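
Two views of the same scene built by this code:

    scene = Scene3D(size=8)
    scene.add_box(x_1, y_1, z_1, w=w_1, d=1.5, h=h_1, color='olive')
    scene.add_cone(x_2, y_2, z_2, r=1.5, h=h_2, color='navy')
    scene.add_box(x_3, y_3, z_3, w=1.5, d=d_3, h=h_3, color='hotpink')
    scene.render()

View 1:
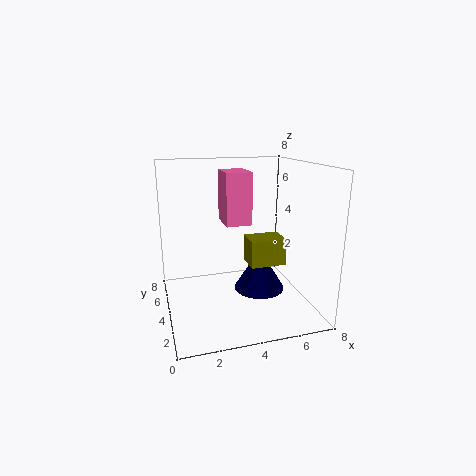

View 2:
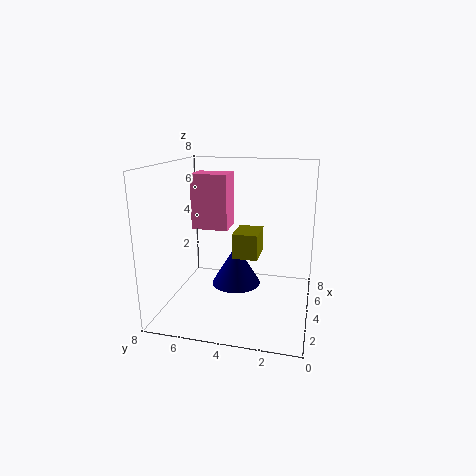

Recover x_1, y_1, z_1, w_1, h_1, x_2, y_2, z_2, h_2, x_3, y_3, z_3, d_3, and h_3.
x_1 = 4.5, y_1 = 3, z_1 = 2.5, w_1 = 2, h_1 = 1.5, x_2 = 5.5, y_2 = 4.5, z_2 = 0.5, h_2 = 2.5, x_3 = 3.5, y_3 = 4.5, z_3 = 4.5, d_3 = 2, h_3 = 3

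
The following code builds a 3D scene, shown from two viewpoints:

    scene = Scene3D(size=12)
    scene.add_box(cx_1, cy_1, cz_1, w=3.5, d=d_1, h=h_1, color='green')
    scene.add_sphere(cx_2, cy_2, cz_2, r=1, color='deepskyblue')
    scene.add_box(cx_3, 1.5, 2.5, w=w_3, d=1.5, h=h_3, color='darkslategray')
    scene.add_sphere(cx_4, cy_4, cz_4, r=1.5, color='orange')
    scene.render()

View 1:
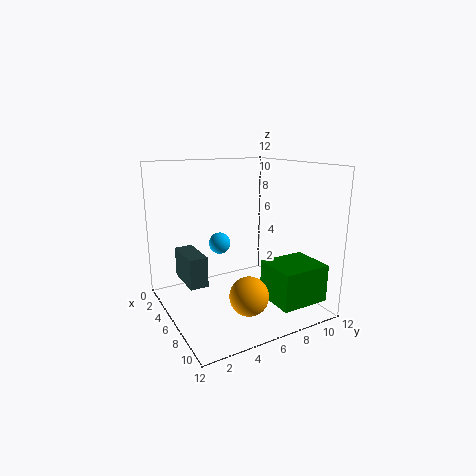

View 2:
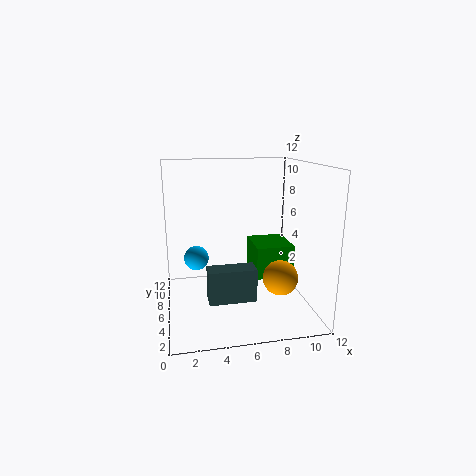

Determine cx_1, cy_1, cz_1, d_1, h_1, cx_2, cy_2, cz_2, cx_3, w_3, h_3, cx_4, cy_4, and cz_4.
cx_1 = 8
cy_1 = 7
cz_1 = 1.5
d_1 = 4
h_1 = 3
cx_2 = 2.5
cy_2 = 6
cz_2 = 4.5
cx_3 = 3
w_3 = 3.5
h_3 = 2.5
cx_4 = 9.5
cy_4 = 5
cz_4 = 2.5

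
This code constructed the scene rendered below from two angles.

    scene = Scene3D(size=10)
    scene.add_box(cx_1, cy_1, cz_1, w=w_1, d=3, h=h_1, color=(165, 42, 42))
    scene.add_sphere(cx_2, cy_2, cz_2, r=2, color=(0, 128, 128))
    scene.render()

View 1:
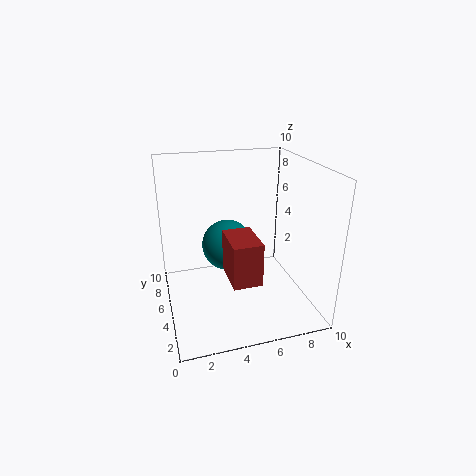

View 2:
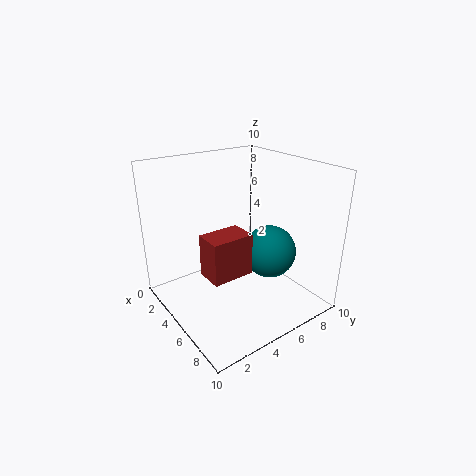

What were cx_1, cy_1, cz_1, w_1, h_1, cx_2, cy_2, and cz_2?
cx_1 = 4; cy_1 = 2.5; cz_1 = 2.5; w_1 = 2; h_1 = 3; cx_2 = 5; cy_2 = 8; cz_2 = 3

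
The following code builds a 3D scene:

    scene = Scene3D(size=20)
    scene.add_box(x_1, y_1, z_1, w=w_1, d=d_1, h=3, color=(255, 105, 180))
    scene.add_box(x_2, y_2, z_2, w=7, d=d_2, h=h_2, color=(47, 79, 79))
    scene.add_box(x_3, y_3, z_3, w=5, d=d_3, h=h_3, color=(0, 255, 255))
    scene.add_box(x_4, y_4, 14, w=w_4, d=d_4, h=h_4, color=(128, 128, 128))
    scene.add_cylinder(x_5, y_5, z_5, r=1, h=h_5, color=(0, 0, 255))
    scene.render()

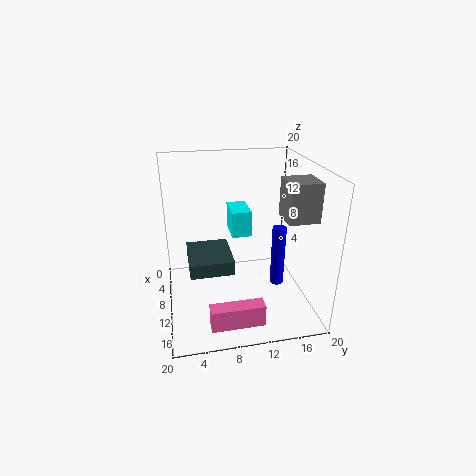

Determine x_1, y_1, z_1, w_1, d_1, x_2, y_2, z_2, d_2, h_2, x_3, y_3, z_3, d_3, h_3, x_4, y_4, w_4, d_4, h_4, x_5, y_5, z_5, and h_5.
x_1 = 16; y_1 = 5; z_1 = 1; w_1 = 2; d_1 = 7; x_2 = 6; y_2 = 3; z_2 = 6; d_2 = 6; h_2 = 2; x_3 = 1; y_3 = 10; z_3 = 8; d_3 = 3; h_3 = 4; x_4 = 12; y_4 = 15; w_4 = 4; d_4 = 4; h_4 = 5; x_5 = 10; y_5 = 16; z_5 = 2; h_5 = 9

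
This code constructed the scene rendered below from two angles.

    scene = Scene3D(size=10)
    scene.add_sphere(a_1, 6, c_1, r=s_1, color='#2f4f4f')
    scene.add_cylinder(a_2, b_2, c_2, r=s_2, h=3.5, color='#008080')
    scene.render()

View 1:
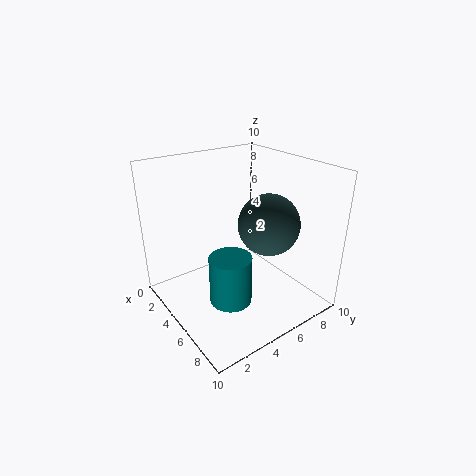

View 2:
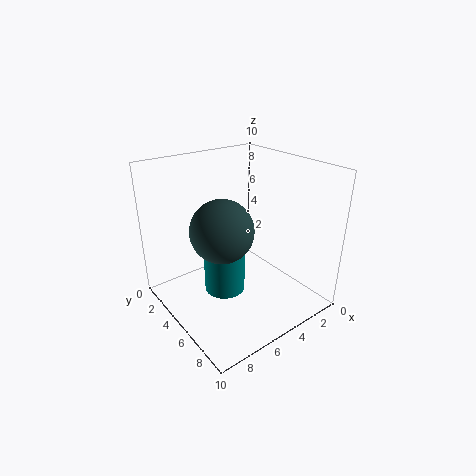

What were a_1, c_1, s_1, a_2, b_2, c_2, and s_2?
a_1 = 7, c_1 = 6.5, s_1 = 2, a_2 = 5.5, b_2 = 4, c_2 = 0.5, s_2 = 1.5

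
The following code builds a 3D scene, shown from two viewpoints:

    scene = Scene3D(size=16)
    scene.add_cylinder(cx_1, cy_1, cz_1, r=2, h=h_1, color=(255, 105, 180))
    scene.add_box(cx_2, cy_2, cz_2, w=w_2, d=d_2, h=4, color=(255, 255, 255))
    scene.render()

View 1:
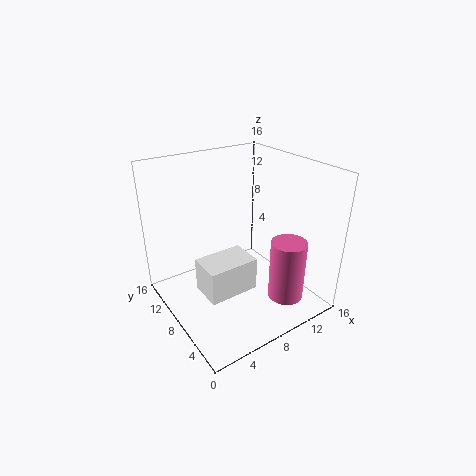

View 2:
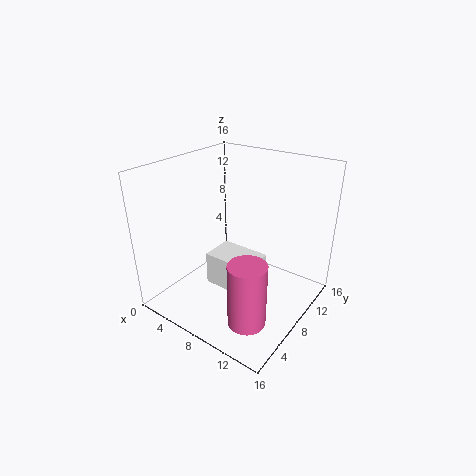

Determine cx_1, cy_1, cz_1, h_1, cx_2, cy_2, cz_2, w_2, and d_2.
cx_1 = 12, cy_1 = 4, cz_1 = 1, h_1 = 7, cx_2 = 4, cy_2 = 7, cz_2 = 1, w_2 = 6, d_2 = 4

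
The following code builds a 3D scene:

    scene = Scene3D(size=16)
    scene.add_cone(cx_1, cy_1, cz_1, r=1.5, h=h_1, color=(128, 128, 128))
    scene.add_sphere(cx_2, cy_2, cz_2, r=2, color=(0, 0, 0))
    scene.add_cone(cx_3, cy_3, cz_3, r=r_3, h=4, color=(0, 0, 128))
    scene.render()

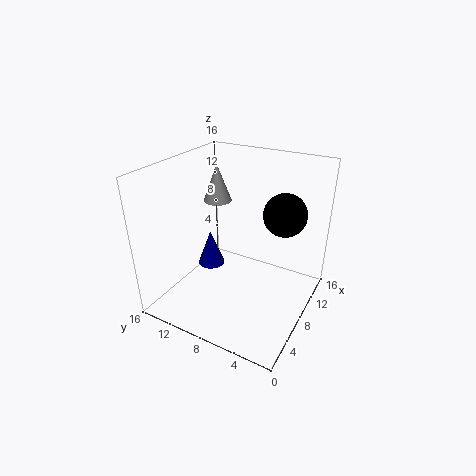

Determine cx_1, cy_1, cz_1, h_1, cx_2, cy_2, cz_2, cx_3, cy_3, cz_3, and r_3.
cx_1 = 8, cy_1 = 10.5, cz_1 = 12, h_1 = 4, cx_2 = 6, cy_2 = 2, cz_2 = 13, cx_3 = 7, cy_3 = 11, cz_3 = 4.5, r_3 = 1.5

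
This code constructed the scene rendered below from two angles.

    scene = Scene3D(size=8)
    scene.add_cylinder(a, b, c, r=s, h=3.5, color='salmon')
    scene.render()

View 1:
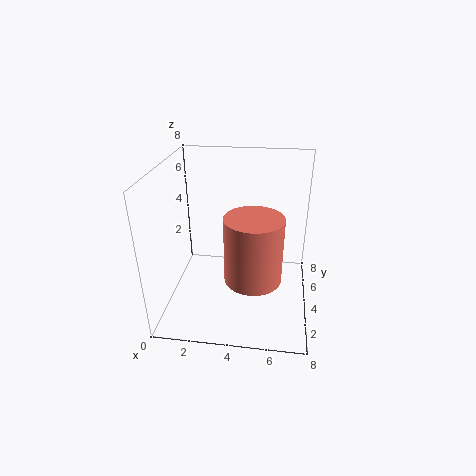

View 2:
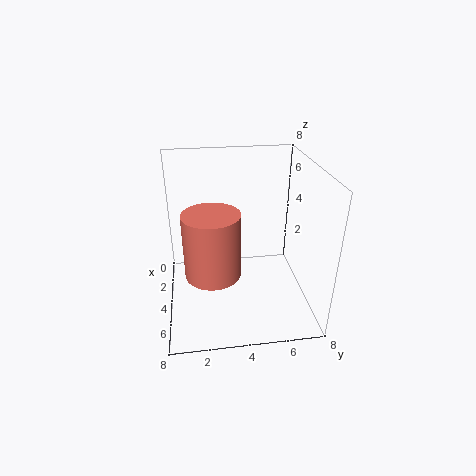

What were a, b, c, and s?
a = 5; b = 2.5; c = 2.5; s = 1.5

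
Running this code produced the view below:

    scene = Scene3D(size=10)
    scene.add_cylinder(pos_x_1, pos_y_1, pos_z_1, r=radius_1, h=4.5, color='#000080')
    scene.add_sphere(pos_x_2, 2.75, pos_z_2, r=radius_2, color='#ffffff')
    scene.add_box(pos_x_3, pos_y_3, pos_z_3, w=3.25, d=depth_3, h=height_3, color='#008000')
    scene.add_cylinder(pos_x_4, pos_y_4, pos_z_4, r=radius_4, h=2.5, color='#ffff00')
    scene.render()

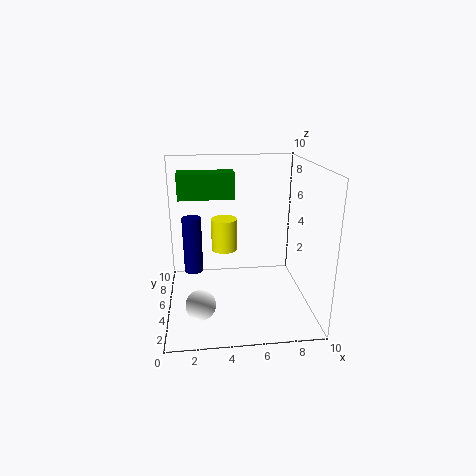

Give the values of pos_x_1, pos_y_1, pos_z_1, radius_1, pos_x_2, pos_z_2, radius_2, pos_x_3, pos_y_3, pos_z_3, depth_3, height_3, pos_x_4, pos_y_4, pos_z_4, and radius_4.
pos_x_1 = 1.75
pos_y_1 = 8.25
pos_z_1 = 1
radius_1 = 0.75
pos_x_2 = 2.25
pos_z_2 = 1.25
radius_2 = 1
pos_x_3 = 1.25
pos_y_3 = 2.25
pos_z_3 = 8.5
depth_3 = 1.25
height_3 = 1.5
pos_x_4 = 4.25
pos_y_4 = 7.75
pos_z_4 = 3
radius_4 = 1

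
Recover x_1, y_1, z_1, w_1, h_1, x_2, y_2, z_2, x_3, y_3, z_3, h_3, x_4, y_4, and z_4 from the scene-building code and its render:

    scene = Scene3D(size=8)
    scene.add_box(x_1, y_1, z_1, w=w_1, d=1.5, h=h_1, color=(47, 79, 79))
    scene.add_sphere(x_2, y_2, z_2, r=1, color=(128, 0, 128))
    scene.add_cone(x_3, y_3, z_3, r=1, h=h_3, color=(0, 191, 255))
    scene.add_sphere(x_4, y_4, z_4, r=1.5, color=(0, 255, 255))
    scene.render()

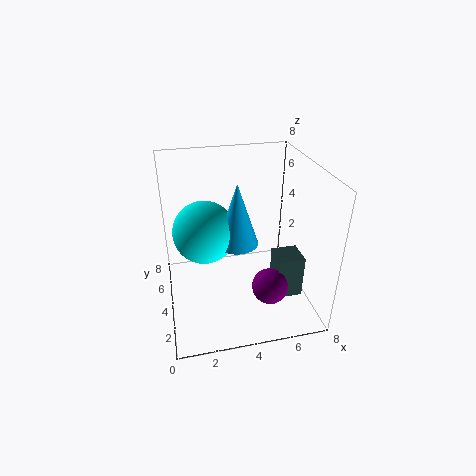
x_1 = 6
y_1 = 2.5
z_1 = 0.5
w_1 = 1.5
h_1 = 2.5
x_2 = 5.5
y_2 = 2.5
z_2 = 1.5
x_3 = 3.5
y_3 = 2
z_3 = 5
h_3 = 3
x_4 = 2
y_4 = 2.5
z_4 = 5.5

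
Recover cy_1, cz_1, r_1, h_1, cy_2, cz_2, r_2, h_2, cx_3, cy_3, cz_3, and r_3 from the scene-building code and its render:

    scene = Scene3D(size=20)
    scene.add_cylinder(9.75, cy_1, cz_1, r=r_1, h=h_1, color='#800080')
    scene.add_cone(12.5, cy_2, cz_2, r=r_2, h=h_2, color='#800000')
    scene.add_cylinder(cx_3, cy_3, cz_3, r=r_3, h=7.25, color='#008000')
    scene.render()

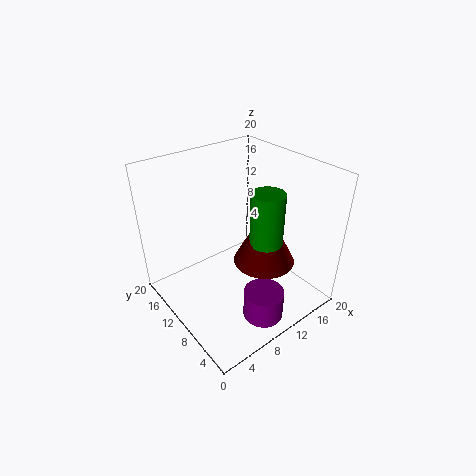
cy_1 = 4; cz_1 = 0.5; r_1 = 2.75; h_1 = 4; cy_2 = 7.25; cz_2 = 6.75; r_2 = 4.25; h_2 = 8.25; cx_3 = 12.25; cy_3 = 6.75; cz_3 = 10; r_3 = 2.25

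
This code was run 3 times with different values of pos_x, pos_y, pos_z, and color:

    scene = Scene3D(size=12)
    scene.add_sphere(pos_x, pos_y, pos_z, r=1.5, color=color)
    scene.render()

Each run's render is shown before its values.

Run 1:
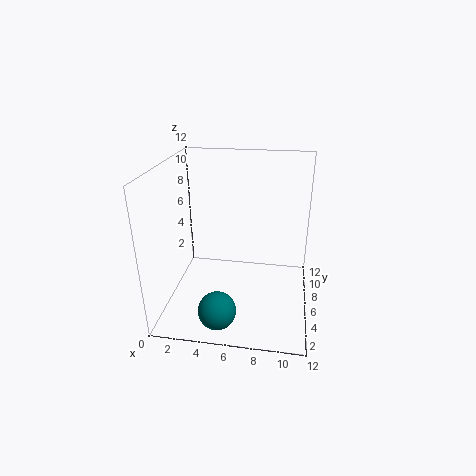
pos_x = 5
pos_y = 2
pos_z = 1.5
color = 'teal'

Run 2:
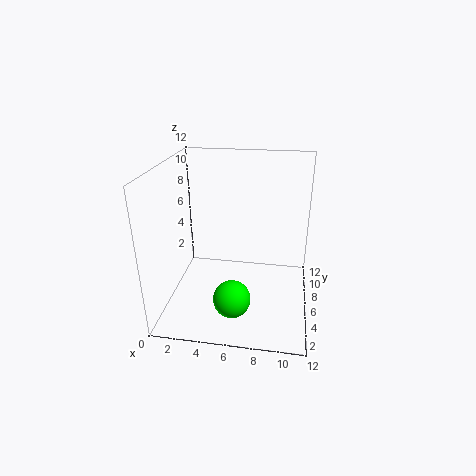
pos_x = 6
pos_y = 3
pos_z = 2
color = 'lime'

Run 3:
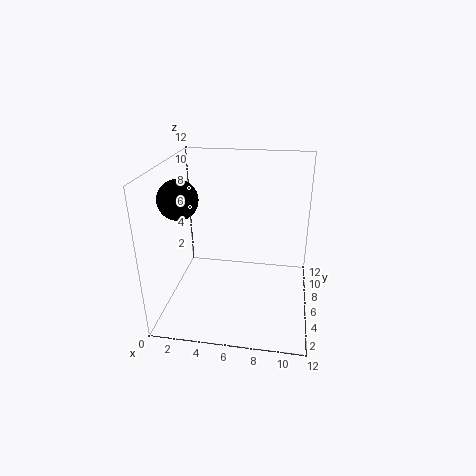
pos_x = 2
pos_y = 3.5
pos_z = 10
color = 'black'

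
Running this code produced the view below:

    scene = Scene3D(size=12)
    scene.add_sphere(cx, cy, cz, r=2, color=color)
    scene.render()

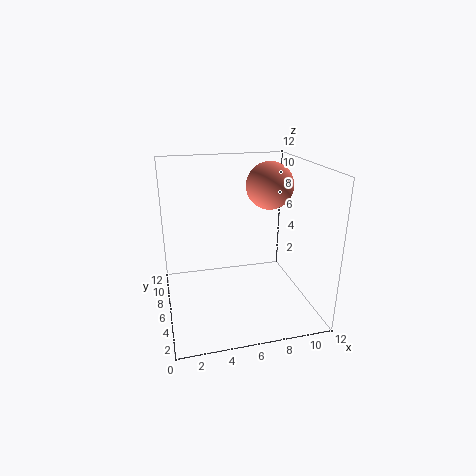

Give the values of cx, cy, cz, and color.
cx = 9
cy = 7
cz = 10
color = 'salmon'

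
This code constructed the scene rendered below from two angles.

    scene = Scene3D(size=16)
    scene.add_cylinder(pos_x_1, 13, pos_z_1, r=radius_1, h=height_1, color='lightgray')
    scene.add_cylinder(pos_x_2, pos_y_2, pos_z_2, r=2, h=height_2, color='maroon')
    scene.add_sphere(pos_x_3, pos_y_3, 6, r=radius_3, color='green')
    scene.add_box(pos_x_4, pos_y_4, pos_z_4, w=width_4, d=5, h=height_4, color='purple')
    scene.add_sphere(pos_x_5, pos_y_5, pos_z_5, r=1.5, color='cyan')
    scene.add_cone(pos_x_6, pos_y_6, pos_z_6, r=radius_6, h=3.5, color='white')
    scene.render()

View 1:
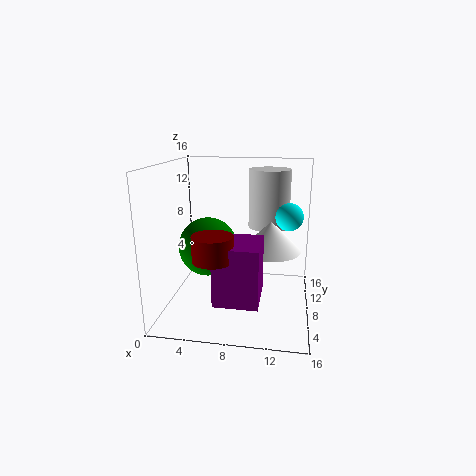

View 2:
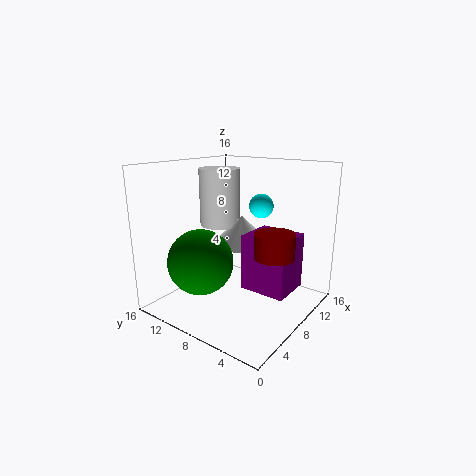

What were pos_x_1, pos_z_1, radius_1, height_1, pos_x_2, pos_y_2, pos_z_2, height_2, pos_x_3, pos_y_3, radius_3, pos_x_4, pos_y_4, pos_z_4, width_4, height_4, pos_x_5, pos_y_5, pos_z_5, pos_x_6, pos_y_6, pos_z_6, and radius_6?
pos_x_1 = 11
pos_z_1 = 8
radius_1 = 2.5
height_1 = 7
pos_x_2 = 6.5
pos_y_2 = 2.5
pos_z_2 = 7.5
height_2 = 2.5
pos_x_3 = 4
pos_y_3 = 10
radius_3 = 3.5
pos_x_4 = 6.5
pos_y_4 = 1.5
pos_z_4 = 3
width_4 = 4.5
height_4 = 6
pos_x_5 = 13.5
pos_y_5 = 8.5
pos_z_5 = 10.5
pos_x_6 = 11.5
pos_y_6 = 10
pos_z_6 = 6
radius_6 = 3.5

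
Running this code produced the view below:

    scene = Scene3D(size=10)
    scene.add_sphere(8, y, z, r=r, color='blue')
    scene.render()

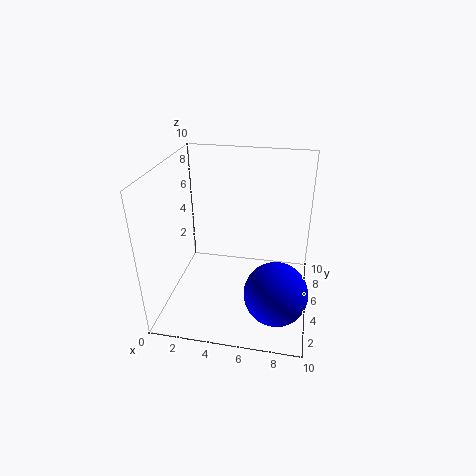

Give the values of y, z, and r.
y = 2; z = 3; r = 2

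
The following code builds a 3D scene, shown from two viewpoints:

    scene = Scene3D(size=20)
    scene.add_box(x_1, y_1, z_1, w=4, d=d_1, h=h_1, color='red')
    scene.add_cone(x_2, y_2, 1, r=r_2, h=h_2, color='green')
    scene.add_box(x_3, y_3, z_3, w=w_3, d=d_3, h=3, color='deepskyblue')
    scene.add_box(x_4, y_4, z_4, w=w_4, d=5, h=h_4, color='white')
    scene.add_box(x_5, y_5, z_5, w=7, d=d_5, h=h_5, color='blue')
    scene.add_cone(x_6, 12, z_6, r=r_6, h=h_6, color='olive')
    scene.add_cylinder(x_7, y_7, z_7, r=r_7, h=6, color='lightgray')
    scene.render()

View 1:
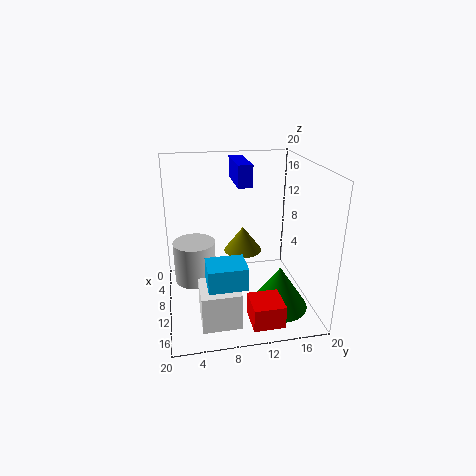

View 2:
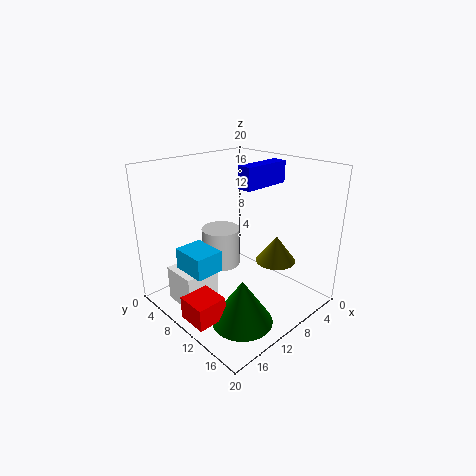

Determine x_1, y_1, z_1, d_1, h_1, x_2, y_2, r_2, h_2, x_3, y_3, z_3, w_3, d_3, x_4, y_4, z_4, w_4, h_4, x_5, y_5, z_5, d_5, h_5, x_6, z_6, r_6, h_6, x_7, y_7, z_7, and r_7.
x_1 = 16; y_1 = 10; z_1 = 2; d_1 = 4; h_1 = 3; x_2 = 14; y_2 = 15; r_2 = 4; h_2 = 6; x_3 = 13; y_3 = 5; z_3 = 6; w_3 = 4; d_3 = 5; x_4 = 13; y_4 = 4; z_4 = 1; w_4 = 5; h_4 = 5; x_5 = 3; y_5 = 10; z_5 = 17; d_5 = 2; h_5 = 3; x_6 = 4; z_6 = 5; r_6 = 3; h_6 = 4; x_7 = 8; y_7 = 4; z_7 = 3; r_7 = 3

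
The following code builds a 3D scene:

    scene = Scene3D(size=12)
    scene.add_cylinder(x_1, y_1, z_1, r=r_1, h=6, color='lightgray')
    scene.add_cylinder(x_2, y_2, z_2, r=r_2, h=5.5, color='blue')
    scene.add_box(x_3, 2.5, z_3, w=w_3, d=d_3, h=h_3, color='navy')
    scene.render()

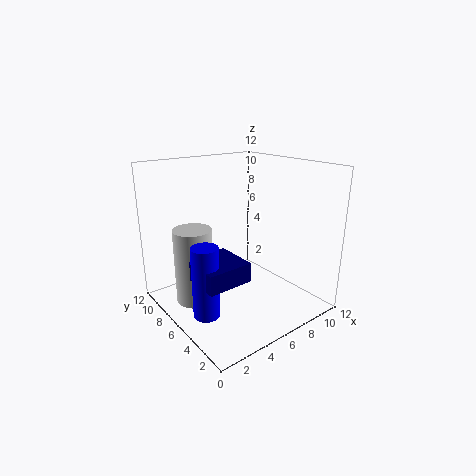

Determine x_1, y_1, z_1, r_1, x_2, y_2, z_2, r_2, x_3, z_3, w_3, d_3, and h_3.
x_1 = 2
y_1 = 6.5
z_1 = 1.5
r_1 = 1.5
x_2 = 1.5
y_2 = 4
z_2 = 1.5
r_2 = 1
x_3 = 1
z_3 = 4
w_3 = 3.5
d_3 = 3.5
h_3 = 1.5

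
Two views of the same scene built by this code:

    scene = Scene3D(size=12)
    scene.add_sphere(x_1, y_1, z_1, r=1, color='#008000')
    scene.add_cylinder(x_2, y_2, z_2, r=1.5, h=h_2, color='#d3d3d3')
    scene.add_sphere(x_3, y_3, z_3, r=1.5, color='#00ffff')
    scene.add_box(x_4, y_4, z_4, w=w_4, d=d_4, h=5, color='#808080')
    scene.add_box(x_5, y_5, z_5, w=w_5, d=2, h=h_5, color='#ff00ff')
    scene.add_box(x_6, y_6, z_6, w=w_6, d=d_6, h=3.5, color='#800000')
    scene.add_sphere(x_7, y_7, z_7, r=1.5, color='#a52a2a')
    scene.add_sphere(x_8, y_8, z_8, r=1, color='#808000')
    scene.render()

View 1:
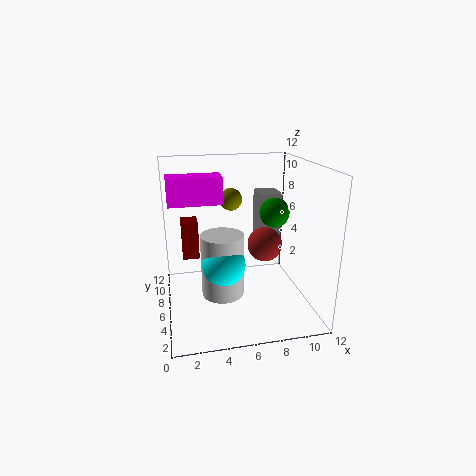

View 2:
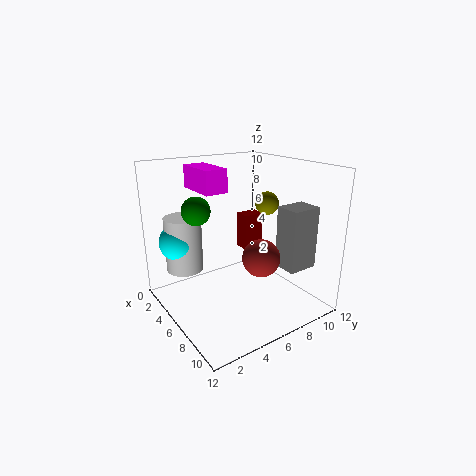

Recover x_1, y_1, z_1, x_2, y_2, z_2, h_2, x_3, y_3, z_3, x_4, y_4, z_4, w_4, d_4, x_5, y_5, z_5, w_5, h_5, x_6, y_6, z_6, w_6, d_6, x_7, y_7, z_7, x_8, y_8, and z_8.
x_1 = 7.5; y_1 = 1.5; z_1 = 9.5; x_2 = 4; y_2 = 2; z_2 = 3.5; h_2 = 4.5; x_3 = 4; y_3 = 1.5; z_3 = 6; x_4 = 8.5; y_4 = 8; z_4 = 4; w_4 = 2; d_4 = 2.5; x_5 = 0.5; y_5 = 4; z_5 = 9.5; w_5 = 4; h_5 = 2; x_6 = 1.5; y_6 = 9; z_6 = 3; w_6 = 1.5; d_6 = 2; x_7 = 8.5; y_7 = 6.5; z_7 = 5; x_8 = 6; y_8 = 9; z_8 = 8.5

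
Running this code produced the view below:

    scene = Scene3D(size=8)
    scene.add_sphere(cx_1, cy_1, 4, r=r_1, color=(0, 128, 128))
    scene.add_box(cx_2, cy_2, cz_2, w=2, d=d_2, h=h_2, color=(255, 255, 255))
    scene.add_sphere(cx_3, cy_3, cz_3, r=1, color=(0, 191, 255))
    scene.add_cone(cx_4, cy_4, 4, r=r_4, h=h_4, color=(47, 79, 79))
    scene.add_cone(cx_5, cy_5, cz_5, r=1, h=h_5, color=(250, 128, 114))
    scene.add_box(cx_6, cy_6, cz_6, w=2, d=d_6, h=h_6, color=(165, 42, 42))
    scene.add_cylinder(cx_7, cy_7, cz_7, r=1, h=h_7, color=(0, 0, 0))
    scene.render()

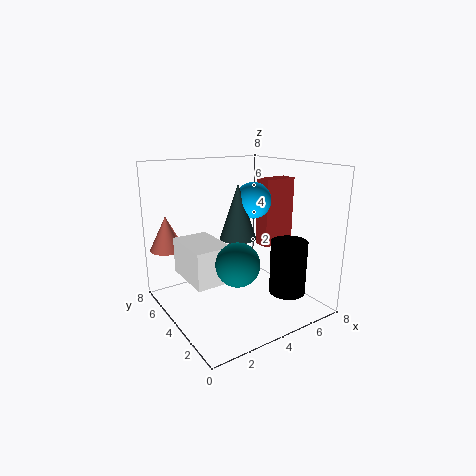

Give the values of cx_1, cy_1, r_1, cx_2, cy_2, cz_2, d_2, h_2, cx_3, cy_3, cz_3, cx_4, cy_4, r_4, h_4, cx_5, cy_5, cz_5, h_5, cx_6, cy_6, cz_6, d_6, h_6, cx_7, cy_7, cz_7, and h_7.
cx_1 = 2; cy_1 = 1; r_1 = 1; cx_2 = 1; cy_2 = 3; cz_2 = 2; d_2 = 3; h_2 = 2; cx_3 = 5; cy_3 = 4; cz_3 = 6; cx_4 = 4; cy_4 = 4; r_4 = 1; h_4 = 3; cx_5 = 1; cy_5 = 7; cz_5 = 3; h_5 = 2; cx_6 = 6; cy_6 = 4; cz_6 = 3; d_6 = 1; h_6 = 4; cx_7 = 6; cy_7 = 2; cz_7 = 1; h_7 = 3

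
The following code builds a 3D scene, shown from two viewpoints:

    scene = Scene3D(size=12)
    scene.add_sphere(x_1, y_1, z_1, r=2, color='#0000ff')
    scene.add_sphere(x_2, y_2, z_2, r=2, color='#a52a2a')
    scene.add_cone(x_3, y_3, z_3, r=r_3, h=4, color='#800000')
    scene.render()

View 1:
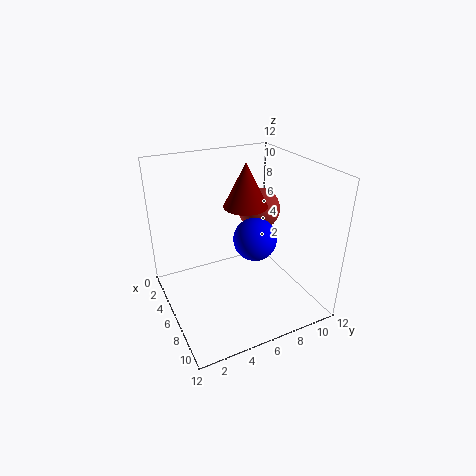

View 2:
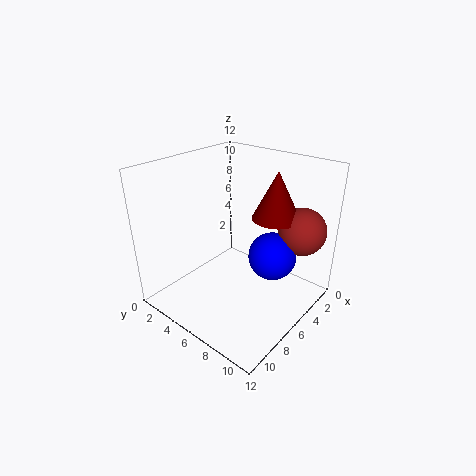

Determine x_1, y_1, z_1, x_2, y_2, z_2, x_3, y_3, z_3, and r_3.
x_1 = 4.5
y_1 = 8.5
z_1 = 4.5
x_2 = 2.5
y_2 = 10
z_2 = 6.5
x_3 = 3.5
y_3 = 8
z_3 = 7.5
r_3 = 2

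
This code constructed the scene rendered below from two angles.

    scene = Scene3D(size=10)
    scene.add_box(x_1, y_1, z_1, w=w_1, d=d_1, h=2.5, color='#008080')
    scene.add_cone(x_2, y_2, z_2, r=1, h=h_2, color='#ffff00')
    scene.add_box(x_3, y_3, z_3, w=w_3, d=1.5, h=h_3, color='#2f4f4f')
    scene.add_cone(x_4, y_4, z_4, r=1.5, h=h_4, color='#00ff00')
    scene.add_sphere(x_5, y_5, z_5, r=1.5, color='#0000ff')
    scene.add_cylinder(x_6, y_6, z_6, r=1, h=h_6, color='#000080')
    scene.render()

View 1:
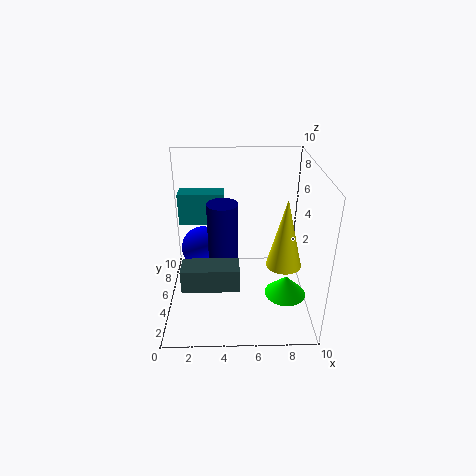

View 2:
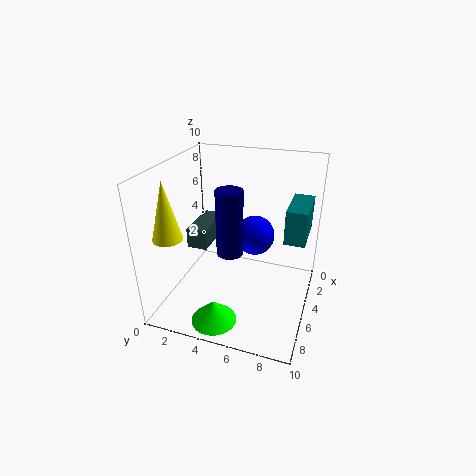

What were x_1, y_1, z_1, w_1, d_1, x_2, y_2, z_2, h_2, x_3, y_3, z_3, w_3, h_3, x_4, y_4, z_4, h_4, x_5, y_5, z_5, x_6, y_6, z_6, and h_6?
x_1 = 0.5; y_1 = 8; z_1 = 4.5; w_1 = 3.5; d_1 = 1.5; x_2 = 7.5; y_2 = 1; z_2 = 5.5; h_2 = 4; x_3 = 1.5; y_3 = 1; z_3 = 3.5; w_3 = 3.5; h_3 = 1.5; x_4 = 8.5; y_4 = 4.5; z_4 = 0.5; h_4 = 1.5; x_5 = 2.5; y_5 = 5.5; z_5 = 4; x_6 = 4; y_6 = 4; z_6 = 3; h_6 = 5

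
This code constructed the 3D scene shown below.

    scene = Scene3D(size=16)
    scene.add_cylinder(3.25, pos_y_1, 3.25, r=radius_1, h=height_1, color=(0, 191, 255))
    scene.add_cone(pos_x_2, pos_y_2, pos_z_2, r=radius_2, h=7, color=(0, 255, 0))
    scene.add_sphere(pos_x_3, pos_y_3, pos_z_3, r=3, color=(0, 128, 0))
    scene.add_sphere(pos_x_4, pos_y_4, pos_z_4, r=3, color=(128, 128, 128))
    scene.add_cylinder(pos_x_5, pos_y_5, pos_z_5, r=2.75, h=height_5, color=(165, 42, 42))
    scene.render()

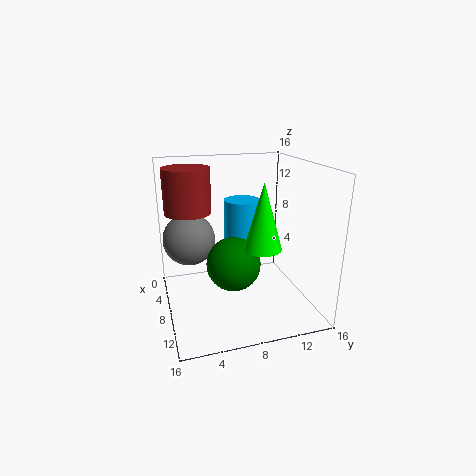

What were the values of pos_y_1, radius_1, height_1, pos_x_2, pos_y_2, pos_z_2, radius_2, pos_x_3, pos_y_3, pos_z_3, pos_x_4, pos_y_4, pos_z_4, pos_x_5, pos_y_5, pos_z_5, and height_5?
pos_y_1 = 10
radius_1 = 2.25
height_1 = 7.75
pos_x_2 = 11
pos_y_2 = 9.75
pos_z_2 = 7.75
radius_2 = 2
pos_x_3 = 8.75
pos_y_3 = 7.25
pos_z_3 = 5.25
pos_x_4 = 5
pos_y_4 = 3
pos_z_4 = 7.25
pos_x_5 = 3.5
pos_y_5 = 3.25
pos_z_5 = 10
height_5 = 5.25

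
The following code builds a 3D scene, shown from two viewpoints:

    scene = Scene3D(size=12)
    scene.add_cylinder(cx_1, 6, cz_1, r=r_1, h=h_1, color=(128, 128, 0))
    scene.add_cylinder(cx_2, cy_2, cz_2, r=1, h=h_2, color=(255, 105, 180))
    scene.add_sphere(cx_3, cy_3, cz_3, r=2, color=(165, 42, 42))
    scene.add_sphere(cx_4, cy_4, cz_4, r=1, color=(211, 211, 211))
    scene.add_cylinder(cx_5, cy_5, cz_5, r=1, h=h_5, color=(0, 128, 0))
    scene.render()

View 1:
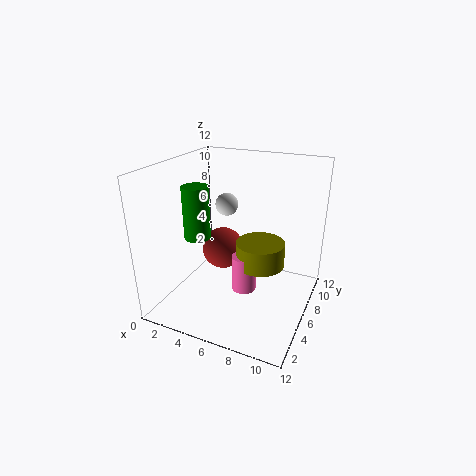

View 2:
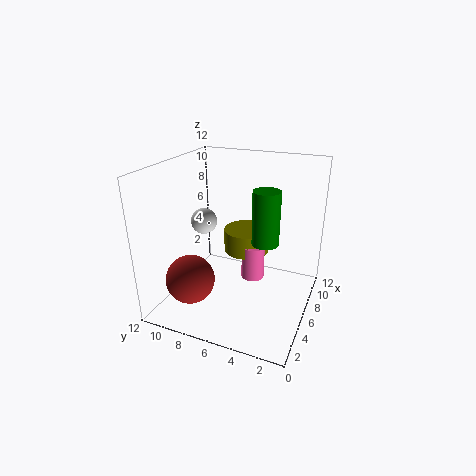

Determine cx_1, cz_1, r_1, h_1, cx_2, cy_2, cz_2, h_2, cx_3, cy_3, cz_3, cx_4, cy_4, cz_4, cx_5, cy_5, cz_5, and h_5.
cx_1 = 8, cz_1 = 4, r_1 = 2, h_1 = 2, cx_2 = 7, cy_2 = 5, cz_2 = 2, h_2 = 3, cx_3 = 3, cy_3 = 9, cz_3 = 3, cx_4 = 4, cy_4 = 8, cz_4 = 8, cx_5 = 4, cy_5 = 3, cz_5 = 7, h_5 = 4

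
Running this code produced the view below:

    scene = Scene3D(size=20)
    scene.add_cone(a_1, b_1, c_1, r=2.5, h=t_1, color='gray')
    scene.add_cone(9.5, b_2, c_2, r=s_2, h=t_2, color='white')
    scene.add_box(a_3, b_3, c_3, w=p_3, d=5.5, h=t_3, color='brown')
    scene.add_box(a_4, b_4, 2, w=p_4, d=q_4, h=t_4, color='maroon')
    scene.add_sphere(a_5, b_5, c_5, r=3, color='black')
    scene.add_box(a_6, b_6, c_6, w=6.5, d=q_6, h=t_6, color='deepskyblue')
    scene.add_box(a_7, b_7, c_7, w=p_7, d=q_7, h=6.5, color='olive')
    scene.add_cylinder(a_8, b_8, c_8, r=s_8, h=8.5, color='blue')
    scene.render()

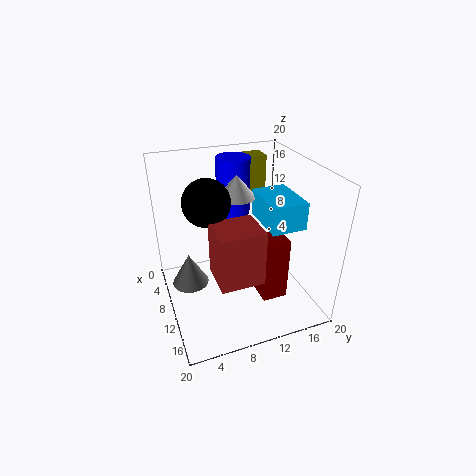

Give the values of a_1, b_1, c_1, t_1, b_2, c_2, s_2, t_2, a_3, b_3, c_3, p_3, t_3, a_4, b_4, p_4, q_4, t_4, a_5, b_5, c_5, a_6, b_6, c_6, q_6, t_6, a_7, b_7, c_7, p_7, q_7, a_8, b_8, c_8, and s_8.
a_1 = 9.5
b_1 = 3
c_1 = 4
t_1 = 4.5
b_2 = 10
c_2 = 16
s_2 = 2.5
t_2 = 3
a_3 = 13
b_3 = 5
c_3 = 8
p_3 = 5
t_3 = 7
a_4 = 11.5
b_4 = 12
p_4 = 3.5
q_4 = 3.5
t_4 = 9
a_5 = 11
b_5 = 5.5
c_5 = 16.5
a_6 = 10
b_6 = 12
c_6 = 13.5
q_6 = 4.5
t_6 = 3.5
a_7 = 0.5
b_7 = 12.5
c_7 = 12.5
p_7 = 3
q_7 = 4.5
a_8 = 4
b_8 = 11.5
c_8 = 11
s_8 = 2.5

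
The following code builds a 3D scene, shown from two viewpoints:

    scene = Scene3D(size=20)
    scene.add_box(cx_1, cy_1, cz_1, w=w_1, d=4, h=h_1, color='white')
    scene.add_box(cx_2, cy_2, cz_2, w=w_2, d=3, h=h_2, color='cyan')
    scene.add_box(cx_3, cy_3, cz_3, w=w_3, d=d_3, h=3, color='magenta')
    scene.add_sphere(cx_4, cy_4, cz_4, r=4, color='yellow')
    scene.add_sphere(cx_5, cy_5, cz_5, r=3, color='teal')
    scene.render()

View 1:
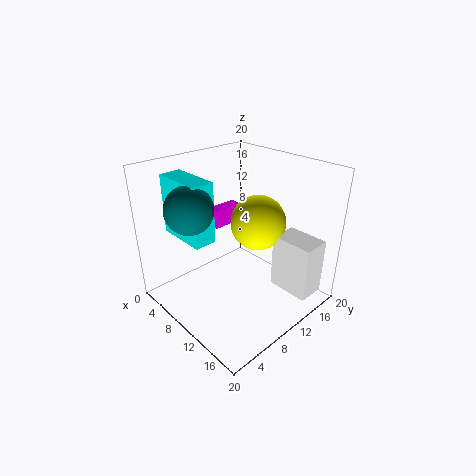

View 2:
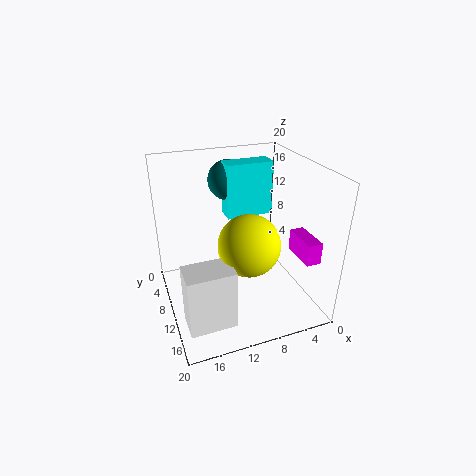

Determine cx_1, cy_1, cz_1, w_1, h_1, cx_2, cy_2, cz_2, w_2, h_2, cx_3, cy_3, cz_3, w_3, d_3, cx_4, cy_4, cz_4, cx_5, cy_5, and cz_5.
cx_1 = 13, cy_1 = 14, cz_1 = 2, w_1 = 6, h_1 = 8, cx_2 = 3, cy_2 = 3, cz_2 = 11, w_2 = 7, h_2 = 8, cx_3 = 1, cy_3 = 12, cz_3 = 8, w_3 = 2, d_3 = 5, cx_4 = 10, cy_4 = 14, cz_4 = 11, cx_5 = 9, cy_5 = 3, cz_5 = 16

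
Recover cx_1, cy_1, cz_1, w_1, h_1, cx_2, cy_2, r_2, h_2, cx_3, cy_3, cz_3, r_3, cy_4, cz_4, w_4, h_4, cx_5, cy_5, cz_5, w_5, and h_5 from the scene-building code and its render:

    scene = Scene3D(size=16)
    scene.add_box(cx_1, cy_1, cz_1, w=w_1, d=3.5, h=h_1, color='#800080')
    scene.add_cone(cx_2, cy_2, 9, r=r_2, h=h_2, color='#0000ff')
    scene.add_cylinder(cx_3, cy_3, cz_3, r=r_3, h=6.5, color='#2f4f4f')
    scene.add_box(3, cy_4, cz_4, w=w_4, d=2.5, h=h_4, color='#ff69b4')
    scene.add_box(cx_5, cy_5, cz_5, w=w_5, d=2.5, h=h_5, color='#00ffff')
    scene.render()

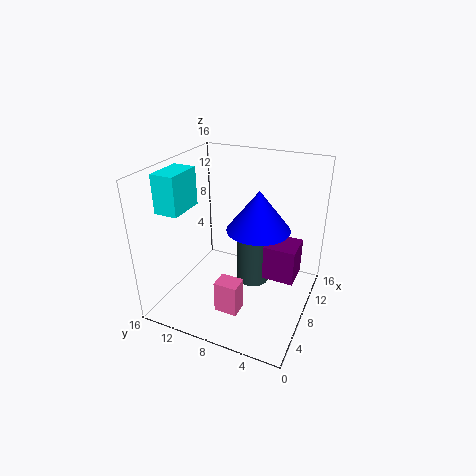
cx_1 = 8
cy_1 = 1.5
cz_1 = 3.5
w_1 = 3.5
h_1 = 4
cx_2 = 9
cy_2 = 6
r_2 = 3.5
h_2 = 4.5
cx_3 = 11.5
cy_3 = 7.5
cz_3 = 0.5
r_3 = 2
cy_4 = 6
cz_4 = 1.5
w_4 = 2
h_4 = 3.5
cx_5 = 2.5
cy_5 = 12
cz_5 = 12
w_5 = 4
h_5 = 4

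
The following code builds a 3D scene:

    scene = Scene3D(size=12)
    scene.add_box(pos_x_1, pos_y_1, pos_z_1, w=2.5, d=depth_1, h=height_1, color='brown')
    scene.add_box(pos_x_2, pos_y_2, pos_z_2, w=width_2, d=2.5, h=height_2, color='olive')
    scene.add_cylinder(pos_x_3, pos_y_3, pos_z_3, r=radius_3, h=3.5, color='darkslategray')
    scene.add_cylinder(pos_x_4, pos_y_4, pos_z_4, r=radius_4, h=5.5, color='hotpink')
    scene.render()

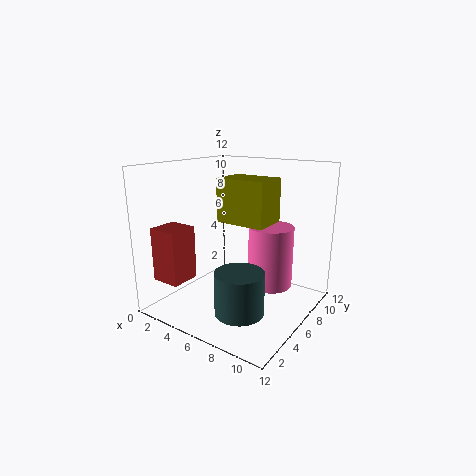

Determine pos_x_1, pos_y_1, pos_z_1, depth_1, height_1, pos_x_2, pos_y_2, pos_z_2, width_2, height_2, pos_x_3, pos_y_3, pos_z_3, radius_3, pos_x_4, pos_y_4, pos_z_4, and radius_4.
pos_x_1 = 0.5, pos_y_1 = 1.5, pos_z_1 = 2.5, depth_1 = 2.5, height_1 = 4.5, pos_x_2 = 7, pos_y_2 = 2, pos_z_2 = 8.5, width_2 = 3.5, height_2 = 3, pos_x_3 = 7.5, pos_y_3 = 4, pos_z_3 = 0.5, radius_3 = 2, pos_x_4 = 7.5, pos_y_4 = 9, pos_z_4 = 1, radius_4 = 2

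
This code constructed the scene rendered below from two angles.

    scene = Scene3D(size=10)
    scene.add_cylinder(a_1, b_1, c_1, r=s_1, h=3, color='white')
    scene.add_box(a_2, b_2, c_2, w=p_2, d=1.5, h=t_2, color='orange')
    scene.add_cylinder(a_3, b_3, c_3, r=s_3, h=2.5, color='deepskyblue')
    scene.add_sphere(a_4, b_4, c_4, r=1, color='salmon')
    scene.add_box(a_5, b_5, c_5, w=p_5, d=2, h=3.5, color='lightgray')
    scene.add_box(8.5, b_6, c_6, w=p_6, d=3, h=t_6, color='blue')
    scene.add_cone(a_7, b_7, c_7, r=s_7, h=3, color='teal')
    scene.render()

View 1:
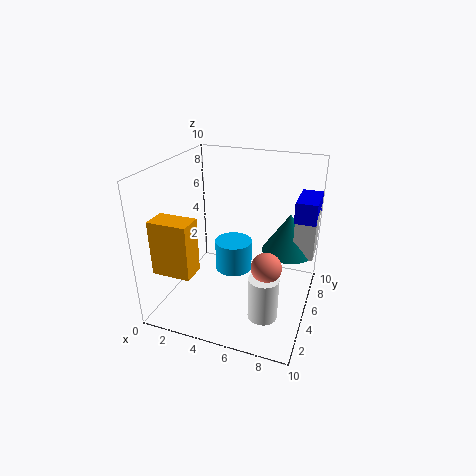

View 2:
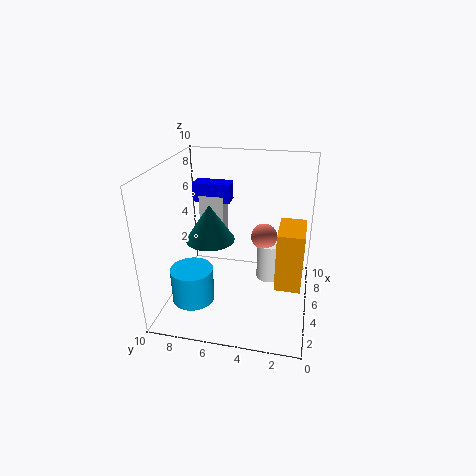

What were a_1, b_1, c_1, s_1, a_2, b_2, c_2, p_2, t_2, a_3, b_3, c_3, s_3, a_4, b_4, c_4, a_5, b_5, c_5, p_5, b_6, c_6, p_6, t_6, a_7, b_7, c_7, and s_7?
a_1 = 7.5
b_1 = 3
c_1 = 0.5
s_1 = 1
a_2 = 1
b_2 = 0.5
c_2 = 4
p_2 = 2.5
t_2 = 3.5
a_3 = 3.5
b_3 = 8
c_3 = 0.5
s_3 = 1.5
a_4 = 7.5
b_4 = 3.5
c_4 = 4
a_5 = 8.5
b_5 = 7
c_5 = 3
p_5 = 1.5
b_6 = 6.5
c_6 = 6
p_6 = 1.5
t_6 = 1.5
a_7 = 8
b_7 = 8
c_7 = 3
s_7 = 2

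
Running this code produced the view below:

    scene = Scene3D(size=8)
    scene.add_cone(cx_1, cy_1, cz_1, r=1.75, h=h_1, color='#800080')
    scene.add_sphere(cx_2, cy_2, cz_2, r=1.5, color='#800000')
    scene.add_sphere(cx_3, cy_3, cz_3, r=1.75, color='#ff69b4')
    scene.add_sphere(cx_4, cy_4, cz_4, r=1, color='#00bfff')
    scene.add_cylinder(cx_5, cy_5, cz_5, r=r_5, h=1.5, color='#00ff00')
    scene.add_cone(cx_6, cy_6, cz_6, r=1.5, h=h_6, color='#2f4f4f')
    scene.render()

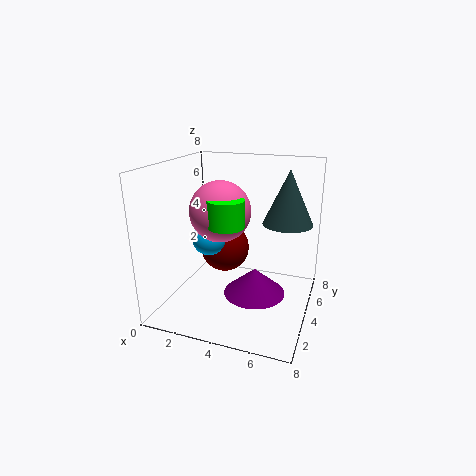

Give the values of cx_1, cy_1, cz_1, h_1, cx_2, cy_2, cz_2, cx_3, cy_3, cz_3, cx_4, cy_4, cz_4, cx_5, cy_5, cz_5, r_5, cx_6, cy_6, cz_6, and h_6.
cx_1 = 5
cy_1 = 4
cz_1 = 0.75
h_1 = 1.5
cx_2 = 2.5
cy_2 = 5.75
cz_2 = 2.5
cx_3 = 2.75
cy_3 = 4.5
cz_3 = 5.25
cx_4 = 2
cy_4 = 4.5
cz_4 = 3.5
cx_5 = 3.5
cy_5 = 3.5
cz_5 = 4.75
r_5 = 1
cx_6 = 6.25
cy_6 = 6.5
cz_6 = 4.25
h_6 = 3.25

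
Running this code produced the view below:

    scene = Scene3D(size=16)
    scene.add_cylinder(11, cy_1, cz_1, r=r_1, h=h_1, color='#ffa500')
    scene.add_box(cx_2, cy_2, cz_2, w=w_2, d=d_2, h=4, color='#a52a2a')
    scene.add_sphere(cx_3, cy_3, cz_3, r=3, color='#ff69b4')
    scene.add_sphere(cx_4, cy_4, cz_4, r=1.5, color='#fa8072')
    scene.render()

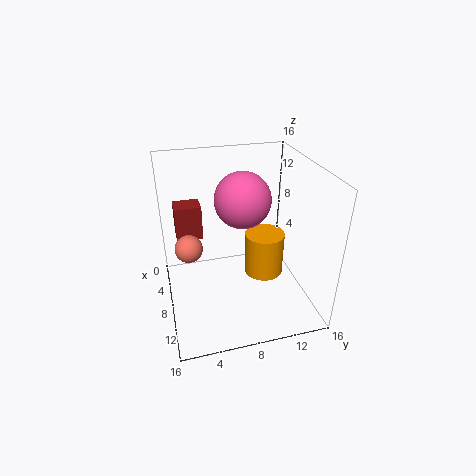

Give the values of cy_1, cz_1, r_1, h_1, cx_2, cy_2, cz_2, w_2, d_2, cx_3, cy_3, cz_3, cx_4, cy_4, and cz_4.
cy_1 = 10
cz_1 = 5.5
r_1 = 2
h_1 = 4.5
cx_2 = 3
cy_2 = 1.5
cz_2 = 7
w_2 = 2.5
d_2 = 3
cx_3 = 8
cy_3 = 8.5
cz_3 = 12.5
cx_4 = 8
cy_4 = 2.5
cz_4 = 7.5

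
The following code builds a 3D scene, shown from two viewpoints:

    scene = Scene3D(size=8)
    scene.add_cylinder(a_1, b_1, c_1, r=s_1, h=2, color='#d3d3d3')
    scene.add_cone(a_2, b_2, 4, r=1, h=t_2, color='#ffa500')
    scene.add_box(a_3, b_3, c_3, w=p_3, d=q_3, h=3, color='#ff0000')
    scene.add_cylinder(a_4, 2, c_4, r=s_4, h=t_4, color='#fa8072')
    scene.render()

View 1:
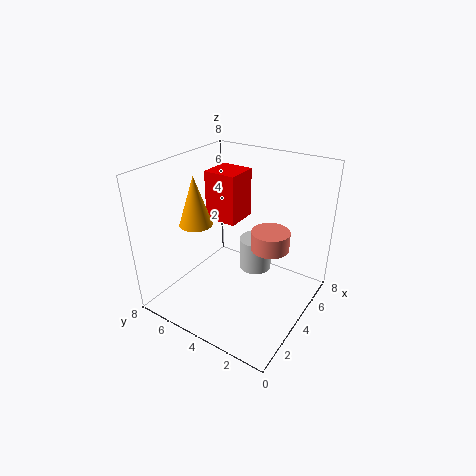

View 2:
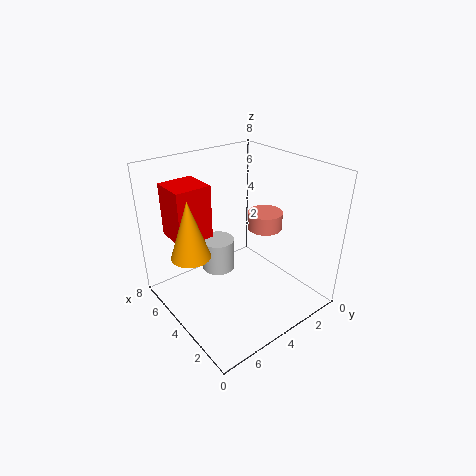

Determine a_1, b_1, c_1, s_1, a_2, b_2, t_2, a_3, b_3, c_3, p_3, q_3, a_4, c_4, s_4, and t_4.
a_1 = 6
b_1 = 4
c_1 = 1
s_1 = 1
a_2 = 4
b_2 = 7
t_2 = 3
a_3 = 5
b_3 = 5
c_3 = 4
p_3 = 2
q_3 = 2
a_4 = 4
c_4 = 4
s_4 = 1
t_4 = 1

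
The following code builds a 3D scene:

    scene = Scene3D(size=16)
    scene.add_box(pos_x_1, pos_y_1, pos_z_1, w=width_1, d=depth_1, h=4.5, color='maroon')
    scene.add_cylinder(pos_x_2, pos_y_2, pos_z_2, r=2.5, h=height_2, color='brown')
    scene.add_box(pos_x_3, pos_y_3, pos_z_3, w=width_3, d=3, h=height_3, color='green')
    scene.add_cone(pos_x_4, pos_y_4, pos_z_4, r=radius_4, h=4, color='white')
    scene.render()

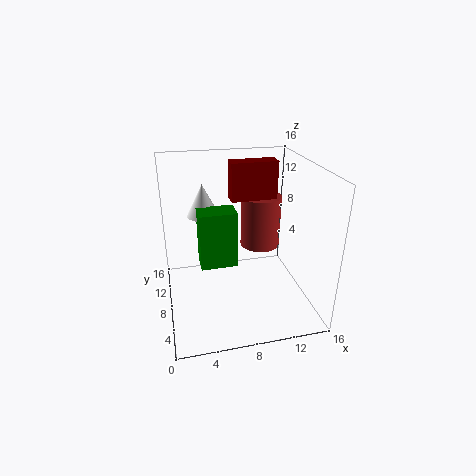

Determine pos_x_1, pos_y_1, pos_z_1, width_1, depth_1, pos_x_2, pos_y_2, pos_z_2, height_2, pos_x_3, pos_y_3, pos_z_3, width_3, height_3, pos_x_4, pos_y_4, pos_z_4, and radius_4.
pos_x_1 = 8
pos_y_1 = 11
pos_z_1 = 11
width_1 = 5.5
depth_1 = 2
pos_x_2 = 12
pos_y_2 = 12.5
pos_z_2 = 4.5
height_2 = 6.5
pos_x_3 = 4
pos_y_3 = 10
pos_z_3 = 3
width_3 = 4.5
height_3 = 7
pos_x_4 = 5
pos_y_4 = 14
pos_z_4 = 8.5
radius_4 = 2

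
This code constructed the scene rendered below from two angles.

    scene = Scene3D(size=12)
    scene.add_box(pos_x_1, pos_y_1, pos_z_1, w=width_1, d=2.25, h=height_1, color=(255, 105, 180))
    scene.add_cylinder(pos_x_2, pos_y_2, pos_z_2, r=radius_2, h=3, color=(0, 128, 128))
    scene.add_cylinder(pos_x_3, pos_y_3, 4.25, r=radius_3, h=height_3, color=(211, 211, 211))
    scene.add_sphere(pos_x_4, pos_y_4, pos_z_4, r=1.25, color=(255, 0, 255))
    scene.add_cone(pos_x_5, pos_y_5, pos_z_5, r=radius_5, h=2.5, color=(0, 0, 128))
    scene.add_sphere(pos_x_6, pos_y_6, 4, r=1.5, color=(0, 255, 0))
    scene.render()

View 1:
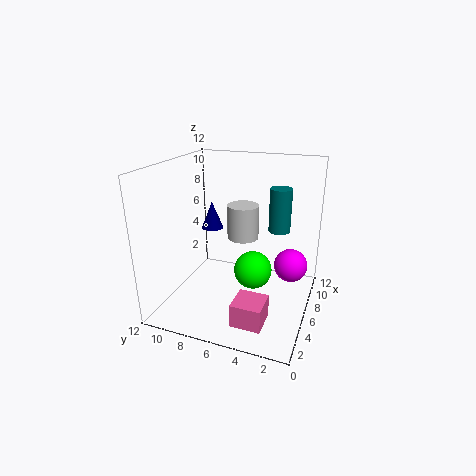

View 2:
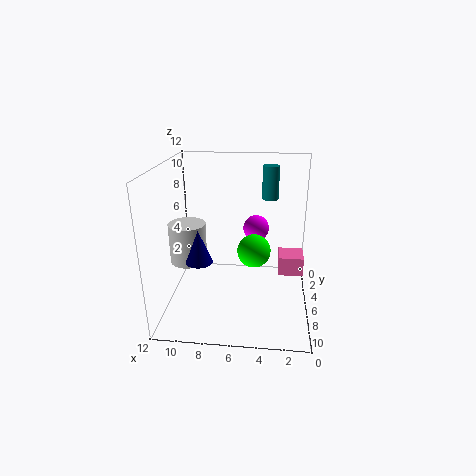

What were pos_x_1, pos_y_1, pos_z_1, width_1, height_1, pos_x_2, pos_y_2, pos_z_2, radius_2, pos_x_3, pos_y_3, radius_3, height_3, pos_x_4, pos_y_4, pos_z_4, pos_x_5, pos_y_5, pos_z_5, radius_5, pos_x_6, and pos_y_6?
pos_x_1 = 0.25
pos_y_1 = 2.25
pos_z_1 = 1.75
width_1 = 2.25
height_1 = 1.75
pos_x_2 = 3.5
pos_y_2 = 2
pos_z_2 = 8.25
radius_2 = 0.75
pos_x_3 = 10
pos_y_3 = 7
radius_3 = 1.5
height_3 = 3.25
pos_x_4 = 4.75
pos_y_4 = 1.25
pos_z_4 = 5
pos_x_5 = 8.5
pos_y_5 = 9.5
pos_z_5 = 5.5
radius_5 = 1
pos_x_6 = 4.75
pos_y_6 = 4.25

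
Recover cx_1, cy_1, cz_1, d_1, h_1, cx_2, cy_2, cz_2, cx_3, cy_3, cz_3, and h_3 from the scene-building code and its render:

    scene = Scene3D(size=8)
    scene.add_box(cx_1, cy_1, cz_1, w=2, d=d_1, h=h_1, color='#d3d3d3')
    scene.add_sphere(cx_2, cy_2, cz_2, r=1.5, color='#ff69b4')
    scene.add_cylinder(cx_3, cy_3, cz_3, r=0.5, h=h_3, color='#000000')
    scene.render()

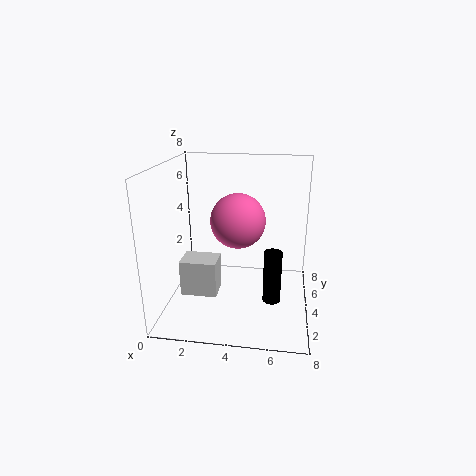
cx_1 = 1; cy_1 = 2.5; cz_1 = 1; d_1 = 1.5; h_1 = 2; cx_2 = 4; cy_2 = 4; cz_2 = 5; cx_3 = 6; cy_3 = 3.5; cz_3 = 0.5; h_3 = 3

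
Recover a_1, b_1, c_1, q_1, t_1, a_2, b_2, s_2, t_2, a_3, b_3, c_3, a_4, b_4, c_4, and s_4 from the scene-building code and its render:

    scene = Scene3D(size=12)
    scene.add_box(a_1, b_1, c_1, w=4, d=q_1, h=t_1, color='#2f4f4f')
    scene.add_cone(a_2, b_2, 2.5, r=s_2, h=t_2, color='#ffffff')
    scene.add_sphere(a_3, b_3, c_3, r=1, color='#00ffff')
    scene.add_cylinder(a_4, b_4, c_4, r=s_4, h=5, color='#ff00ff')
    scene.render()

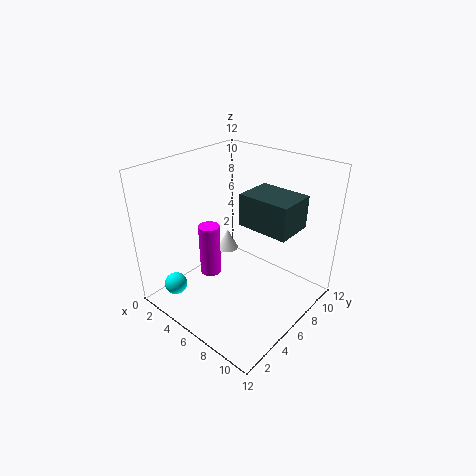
a_1 = 7; b_1 = 5; c_1 = 8; q_1 = 3; t_1 = 2.5; a_2 = 2.5; b_2 = 8.5; s_2 = 1; t_2 = 2; a_3 = 1.5; b_3 = 2.5; c_3 = 1; a_4 = 2; b_4 = 6.5; c_4 = 0.5; s_4 = 1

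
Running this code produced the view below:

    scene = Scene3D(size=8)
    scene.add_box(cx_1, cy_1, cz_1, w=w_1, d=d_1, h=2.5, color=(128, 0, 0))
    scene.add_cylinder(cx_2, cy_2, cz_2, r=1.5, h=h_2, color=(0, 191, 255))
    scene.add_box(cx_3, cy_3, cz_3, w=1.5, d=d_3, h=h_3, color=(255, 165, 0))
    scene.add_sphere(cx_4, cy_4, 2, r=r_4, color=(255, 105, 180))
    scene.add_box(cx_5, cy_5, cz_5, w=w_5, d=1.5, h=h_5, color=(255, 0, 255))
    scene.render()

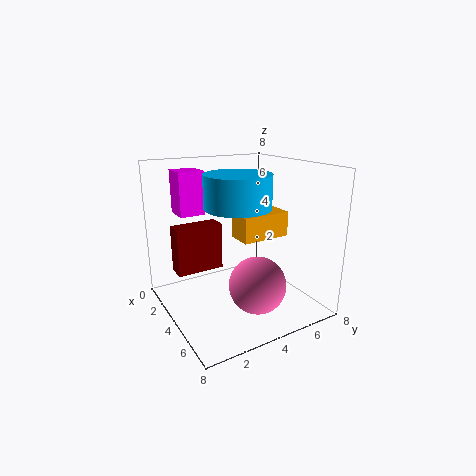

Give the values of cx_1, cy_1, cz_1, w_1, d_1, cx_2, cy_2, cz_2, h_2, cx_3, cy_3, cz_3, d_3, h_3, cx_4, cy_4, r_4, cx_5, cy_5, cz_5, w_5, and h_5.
cx_1 = 3, cy_1 = 0.5, cz_1 = 2.5, w_1 = 1, d_1 = 2.5, cx_2 = 6.5, cy_2 = 2.5, cz_2 = 6.5, h_2 = 1.5, cx_3 = 2.5, cy_3 = 4.5, cz_3 = 3.5, d_3 = 3, h_3 = 1.5, cx_4 = 6, cy_4 = 4, r_4 = 1.5, cx_5 = 0.5, cy_5 = 1.5, cz_5 = 5, w_5 = 1.5, h_5 = 2.5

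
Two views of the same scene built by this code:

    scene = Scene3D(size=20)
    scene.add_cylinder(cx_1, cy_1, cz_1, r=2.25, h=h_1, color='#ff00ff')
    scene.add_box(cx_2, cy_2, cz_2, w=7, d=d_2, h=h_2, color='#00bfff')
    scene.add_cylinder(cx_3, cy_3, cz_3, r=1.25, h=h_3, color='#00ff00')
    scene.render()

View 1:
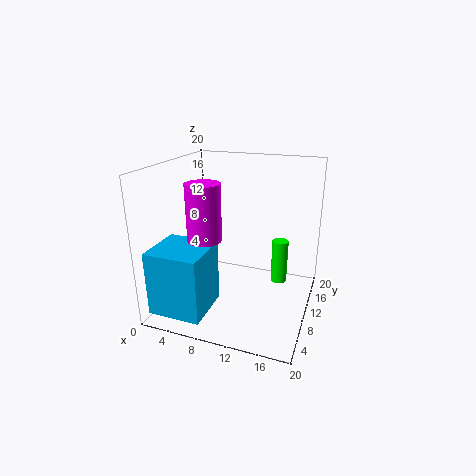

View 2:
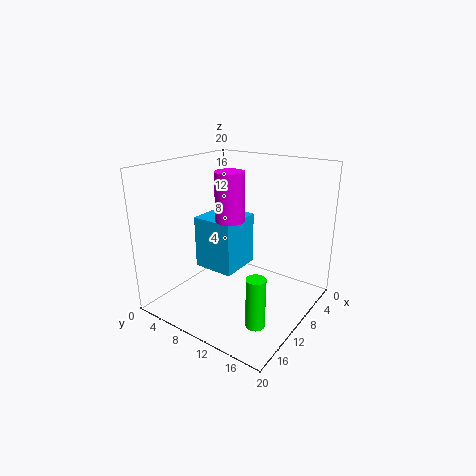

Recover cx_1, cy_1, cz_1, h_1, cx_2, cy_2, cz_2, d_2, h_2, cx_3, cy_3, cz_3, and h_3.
cx_1 = 6.75; cy_1 = 6.25; cz_1 = 10.75; h_1 = 7.5; cx_2 = 1.25; cy_2 = 0.25; cz_2 = 2; d_2 = 6.75; h_2 = 8.5; cx_3 = 14.75; cy_3 = 16; cz_3 = 1; h_3 = 6.75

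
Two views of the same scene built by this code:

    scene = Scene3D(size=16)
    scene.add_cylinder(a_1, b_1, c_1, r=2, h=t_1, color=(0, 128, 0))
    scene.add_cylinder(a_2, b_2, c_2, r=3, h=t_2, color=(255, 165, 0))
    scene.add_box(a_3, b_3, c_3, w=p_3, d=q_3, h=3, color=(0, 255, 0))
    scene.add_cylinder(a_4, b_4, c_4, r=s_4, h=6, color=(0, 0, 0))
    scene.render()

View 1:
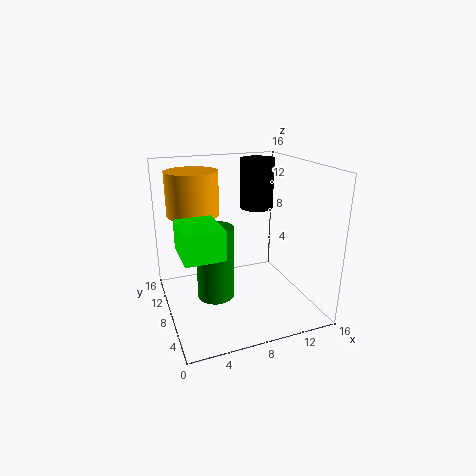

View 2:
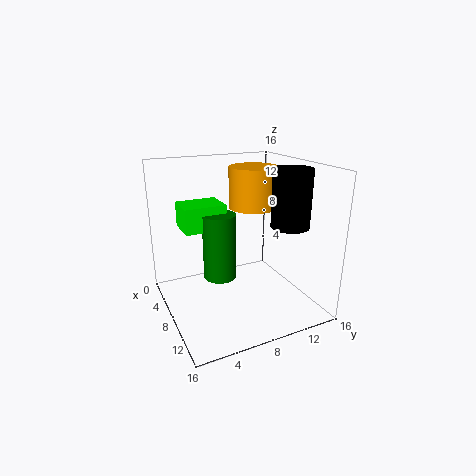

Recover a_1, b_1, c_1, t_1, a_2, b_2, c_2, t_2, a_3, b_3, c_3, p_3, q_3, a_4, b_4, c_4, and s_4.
a_1 = 5; b_1 = 7; c_1 = 2; t_1 = 8; a_2 = 4; b_2 = 12; c_2 = 10; t_2 = 5; a_3 = 1; b_3 = 3; c_3 = 8; p_3 = 4; q_3 = 5; a_4 = 12; b_4 = 12; c_4 = 10; s_4 = 2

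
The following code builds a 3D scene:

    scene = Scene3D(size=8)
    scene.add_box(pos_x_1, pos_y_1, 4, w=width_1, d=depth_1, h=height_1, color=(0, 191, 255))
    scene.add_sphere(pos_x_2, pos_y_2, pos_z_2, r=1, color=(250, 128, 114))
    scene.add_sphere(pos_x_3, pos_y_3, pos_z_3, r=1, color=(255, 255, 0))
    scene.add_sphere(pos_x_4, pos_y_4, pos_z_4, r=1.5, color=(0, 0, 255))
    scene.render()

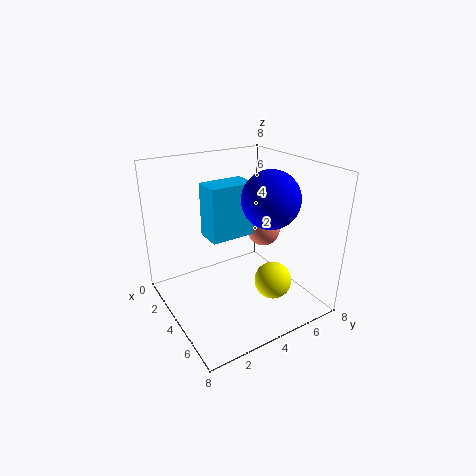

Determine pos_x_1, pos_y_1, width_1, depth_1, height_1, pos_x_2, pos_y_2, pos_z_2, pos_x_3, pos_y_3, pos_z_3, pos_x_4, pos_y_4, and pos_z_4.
pos_x_1 = 2.5, pos_y_1 = 2.5, width_1 = 1.5, depth_1 = 2.5, height_1 = 3, pos_x_2 = 3, pos_y_2 = 6.5, pos_z_2 = 3.5, pos_x_3 = 6, pos_y_3 = 5, pos_z_3 = 2, pos_x_4 = 5.5, pos_y_4 = 5, pos_z_4 = 6.5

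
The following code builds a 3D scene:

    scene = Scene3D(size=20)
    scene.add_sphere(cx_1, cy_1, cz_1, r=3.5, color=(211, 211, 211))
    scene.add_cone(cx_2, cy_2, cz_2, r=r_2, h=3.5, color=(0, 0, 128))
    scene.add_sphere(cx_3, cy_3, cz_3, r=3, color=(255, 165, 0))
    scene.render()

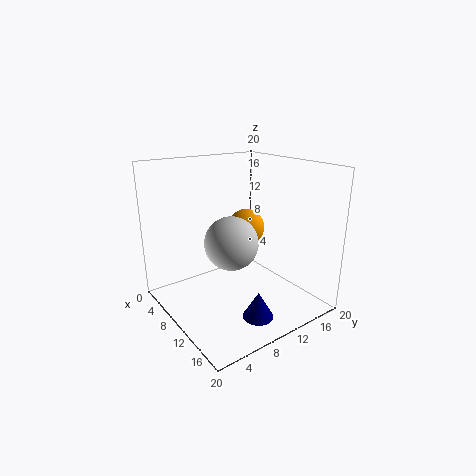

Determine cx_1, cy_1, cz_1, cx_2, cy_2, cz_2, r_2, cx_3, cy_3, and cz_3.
cx_1 = 12
cy_1 = 7.5
cz_1 = 10.5
cx_2 = 16.5
cy_2 = 8.5
cz_2 = 1.5
r_2 = 2
cx_3 = 4
cy_3 = 16
cz_3 = 8.5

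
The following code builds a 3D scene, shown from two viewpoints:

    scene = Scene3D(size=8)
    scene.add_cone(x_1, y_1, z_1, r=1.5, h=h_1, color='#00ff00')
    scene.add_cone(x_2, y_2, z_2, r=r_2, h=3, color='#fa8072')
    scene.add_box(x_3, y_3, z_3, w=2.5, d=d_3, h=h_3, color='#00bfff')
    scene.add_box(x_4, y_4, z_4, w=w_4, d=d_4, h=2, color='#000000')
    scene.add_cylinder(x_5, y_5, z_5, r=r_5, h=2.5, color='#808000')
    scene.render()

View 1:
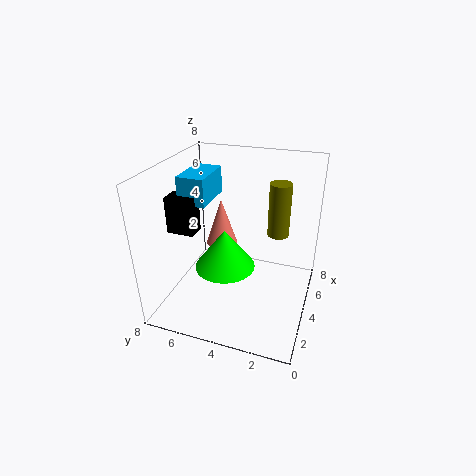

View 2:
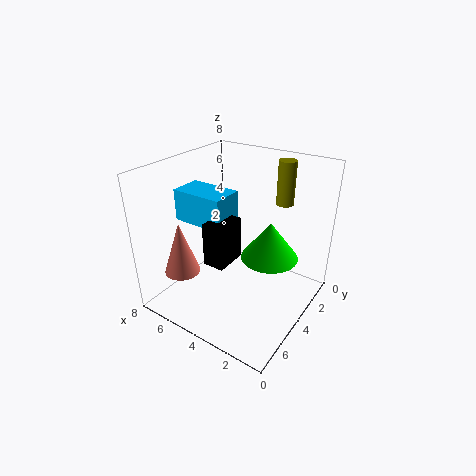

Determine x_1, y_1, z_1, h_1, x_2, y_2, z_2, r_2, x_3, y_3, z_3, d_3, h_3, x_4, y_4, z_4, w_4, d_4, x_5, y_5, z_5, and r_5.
x_1 = 2; y_1 = 4; z_1 = 3.5; h_1 = 2; x_2 = 6.5; y_2 = 6; z_2 = 2; r_2 = 1; x_3 = 3; y_3 = 5.5; z_3 = 6; d_3 = 1.5; h_3 = 1.5; x_4 = 2.5; y_4 = 6; z_4 = 4.5; w_4 = 1; d_4 = 1.5; x_5 = 2.5; y_5 = 1.5; z_5 = 5.5; r_5 = 0.5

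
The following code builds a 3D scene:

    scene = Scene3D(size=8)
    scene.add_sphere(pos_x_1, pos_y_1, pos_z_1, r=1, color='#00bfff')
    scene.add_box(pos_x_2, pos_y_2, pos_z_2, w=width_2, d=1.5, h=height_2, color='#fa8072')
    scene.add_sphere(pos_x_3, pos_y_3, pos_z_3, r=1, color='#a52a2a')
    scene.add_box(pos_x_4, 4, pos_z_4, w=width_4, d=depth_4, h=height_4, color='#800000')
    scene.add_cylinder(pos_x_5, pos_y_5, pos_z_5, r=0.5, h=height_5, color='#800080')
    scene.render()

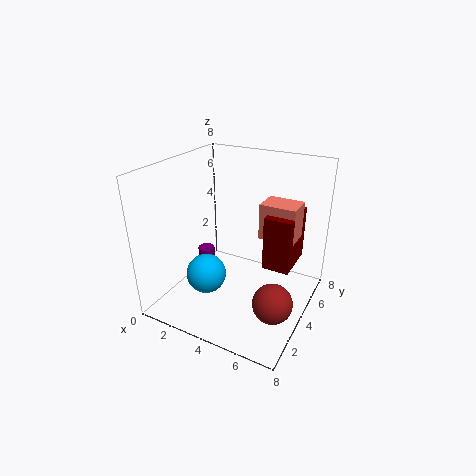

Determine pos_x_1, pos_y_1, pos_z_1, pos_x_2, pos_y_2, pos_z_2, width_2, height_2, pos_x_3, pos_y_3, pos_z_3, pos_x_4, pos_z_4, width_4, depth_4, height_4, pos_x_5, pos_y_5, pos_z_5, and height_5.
pos_x_1 = 3.5
pos_y_1 = 1.5
pos_z_1 = 3
pos_x_2 = 5
pos_y_2 = 4.5
pos_z_2 = 4
width_2 = 2
height_2 = 2
pos_x_3 = 7
pos_y_3 = 2
pos_z_3 = 2
pos_x_4 = 5.5
pos_z_4 = 2.5
width_4 = 1.5
depth_4 = 2.5
height_4 = 3
pos_x_5 = 1.5
pos_y_5 = 4.5
pos_z_5 = 1.5
height_5 = 1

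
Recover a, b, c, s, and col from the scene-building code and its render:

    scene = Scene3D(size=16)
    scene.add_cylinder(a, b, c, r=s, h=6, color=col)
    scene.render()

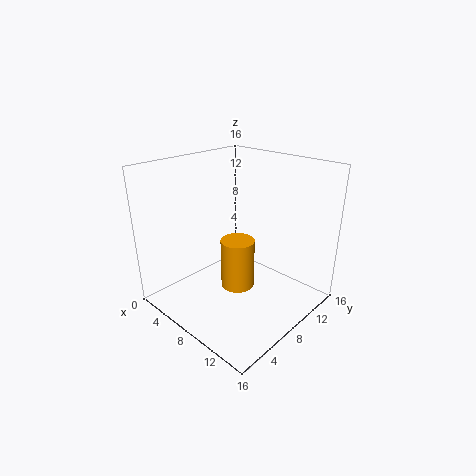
a = 7; b = 9; c = 1; s = 2; col = 'orange'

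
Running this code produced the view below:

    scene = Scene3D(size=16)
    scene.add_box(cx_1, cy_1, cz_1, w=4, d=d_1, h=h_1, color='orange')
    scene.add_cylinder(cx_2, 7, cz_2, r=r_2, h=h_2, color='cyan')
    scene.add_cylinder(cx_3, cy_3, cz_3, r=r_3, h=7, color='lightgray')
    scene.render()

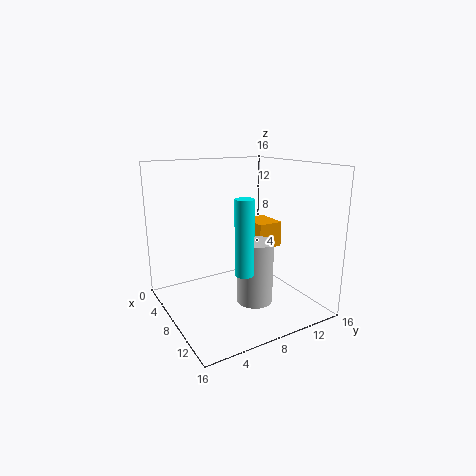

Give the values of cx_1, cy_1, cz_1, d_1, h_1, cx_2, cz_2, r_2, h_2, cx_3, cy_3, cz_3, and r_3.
cx_1 = 4; cy_1 = 11; cz_1 = 6; d_1 = 3; h_1 = 3; cx_2 = 11; cz_2 = 5; r_2 = 1; h_2 = 8; cx_3 = 10; cy_3 = 9; cz_3 = 1; r_3 = 2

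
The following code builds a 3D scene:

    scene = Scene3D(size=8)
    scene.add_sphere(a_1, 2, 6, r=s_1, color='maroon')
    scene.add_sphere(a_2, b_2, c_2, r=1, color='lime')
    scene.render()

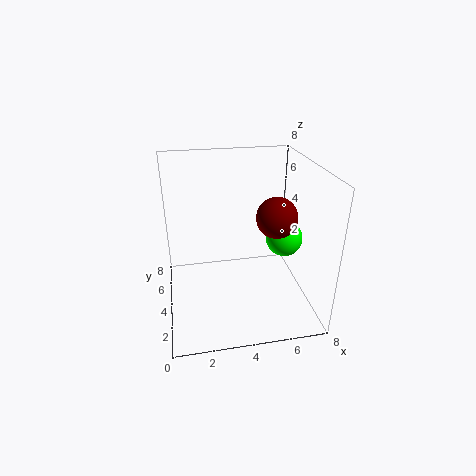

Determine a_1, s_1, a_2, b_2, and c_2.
a_1 = 5.5; s_1 = 1; a_2 = 6.5; b_2 = 3.5; c_2 = 4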